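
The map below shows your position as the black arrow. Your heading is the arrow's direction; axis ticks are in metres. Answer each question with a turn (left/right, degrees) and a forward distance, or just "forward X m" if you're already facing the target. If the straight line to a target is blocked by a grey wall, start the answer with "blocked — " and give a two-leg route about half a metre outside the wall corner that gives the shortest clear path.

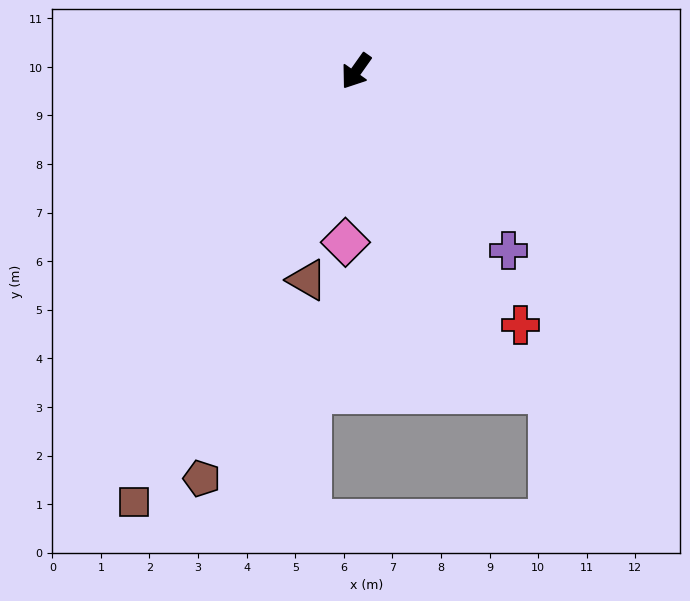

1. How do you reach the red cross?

turn left 68°, forward 6.2 m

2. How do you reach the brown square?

turn left 8°, forward 10.0 m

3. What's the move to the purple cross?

turn left 76°, forward 4.8 m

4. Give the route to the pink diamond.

turn left 32°, forward 3.5 m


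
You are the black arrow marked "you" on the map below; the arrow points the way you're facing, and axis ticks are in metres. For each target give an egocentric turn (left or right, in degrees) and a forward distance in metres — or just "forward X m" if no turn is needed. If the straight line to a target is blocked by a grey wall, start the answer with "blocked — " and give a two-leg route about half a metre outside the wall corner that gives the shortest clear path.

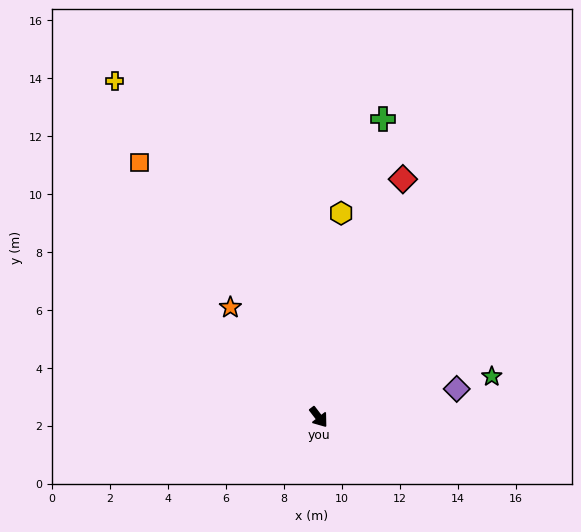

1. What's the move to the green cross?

turn left 130°, forward 10.5 m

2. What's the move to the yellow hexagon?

turn left 136°, forward 7.1 m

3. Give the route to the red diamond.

turn left 123°, forward 8.7 m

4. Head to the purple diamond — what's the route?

turn left 64°, forward 4.9 m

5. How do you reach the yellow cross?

turn left 174°, forward 13.6 m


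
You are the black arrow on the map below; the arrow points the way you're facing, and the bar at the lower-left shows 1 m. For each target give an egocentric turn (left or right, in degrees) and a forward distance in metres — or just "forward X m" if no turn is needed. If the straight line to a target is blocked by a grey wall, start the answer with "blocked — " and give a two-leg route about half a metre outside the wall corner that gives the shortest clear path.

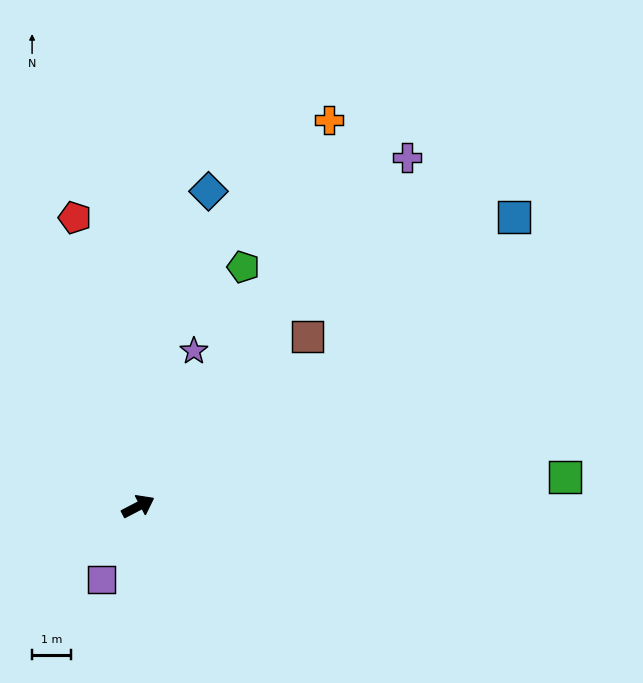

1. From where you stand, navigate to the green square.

turn right 24°, forward 11.0 m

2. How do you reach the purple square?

turn right 144°, forward 2.1 m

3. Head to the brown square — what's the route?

turn left 18°, forward 6.2 m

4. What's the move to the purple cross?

turn left 25°, forward 11.4 m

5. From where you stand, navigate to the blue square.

turn left 10°, forward 12.3 m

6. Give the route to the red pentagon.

turn left 75°, forward 7.6 m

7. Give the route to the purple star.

turn left 43°, forward 4.3 m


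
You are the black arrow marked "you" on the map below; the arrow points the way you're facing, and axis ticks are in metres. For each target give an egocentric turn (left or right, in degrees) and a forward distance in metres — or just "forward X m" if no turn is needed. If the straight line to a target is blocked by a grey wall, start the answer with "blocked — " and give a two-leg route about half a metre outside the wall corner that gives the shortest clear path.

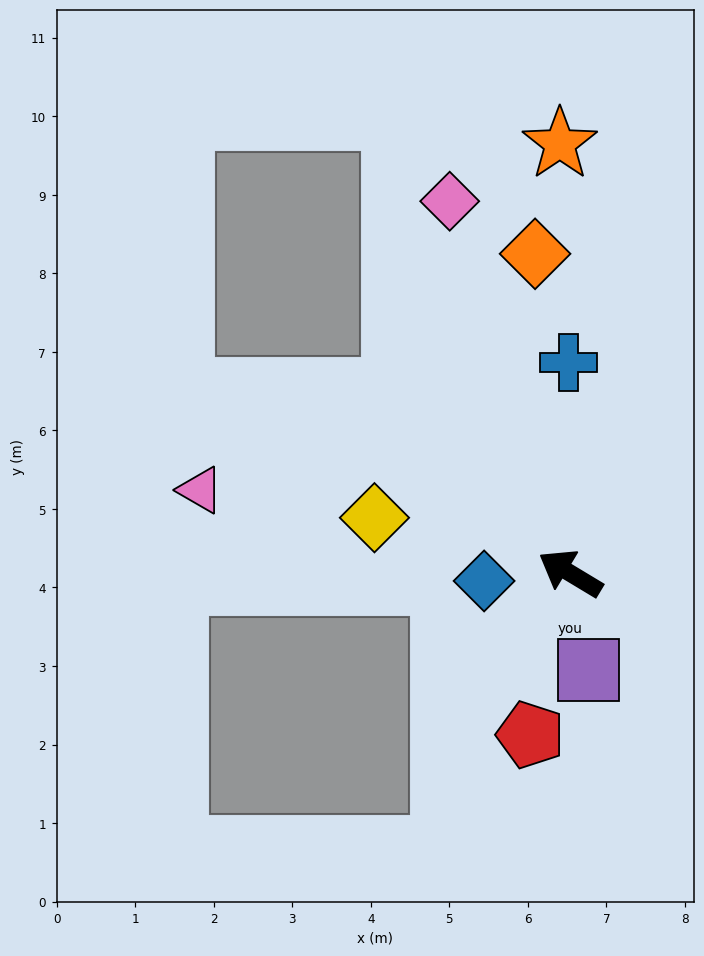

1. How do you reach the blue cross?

turn right 58°, forward 2.7 m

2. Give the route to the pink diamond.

turn right 41°, forward 5.0 m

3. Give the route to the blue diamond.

turn left 36°, forward 1.1 m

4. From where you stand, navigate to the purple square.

turn left 132°, forward 1.3 m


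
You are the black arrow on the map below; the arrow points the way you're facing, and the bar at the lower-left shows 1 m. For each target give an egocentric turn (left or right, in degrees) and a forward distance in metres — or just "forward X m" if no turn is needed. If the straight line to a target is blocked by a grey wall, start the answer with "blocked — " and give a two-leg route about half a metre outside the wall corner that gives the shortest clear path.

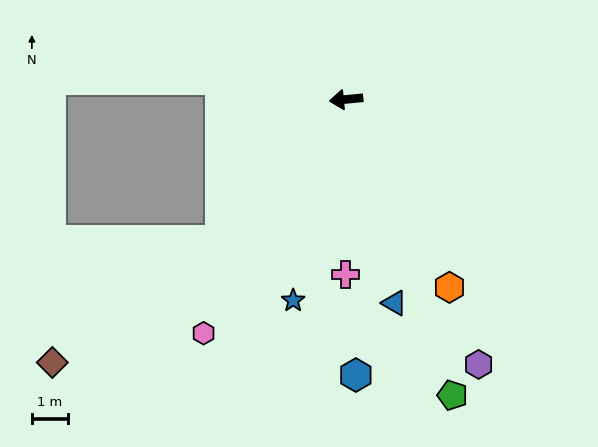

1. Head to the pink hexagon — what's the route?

turn left 53°, forward 7.6 m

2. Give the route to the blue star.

turn left 70°, forward 5.8 m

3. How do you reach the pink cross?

turn left 84°, forward 4.9 m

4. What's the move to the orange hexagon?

turn left 113°, forward 6.0 m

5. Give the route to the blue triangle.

turn left 98°, forward 5.8 m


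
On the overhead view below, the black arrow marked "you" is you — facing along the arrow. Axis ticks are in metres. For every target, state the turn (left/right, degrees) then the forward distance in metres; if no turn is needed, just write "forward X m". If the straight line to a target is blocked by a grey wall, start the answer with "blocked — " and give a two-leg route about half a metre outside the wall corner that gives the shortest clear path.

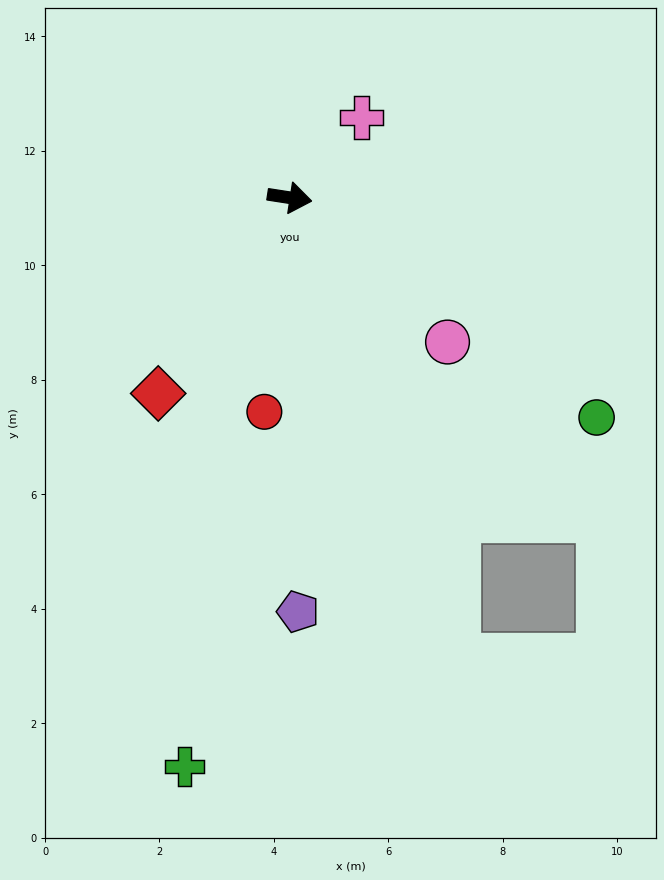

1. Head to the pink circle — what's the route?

turn right 34°, forward 3.7 m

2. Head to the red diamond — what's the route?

turn right 115°, forward 4.1 m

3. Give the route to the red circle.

turn right 88°, forward 3.8 m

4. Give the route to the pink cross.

turn left 57°, forward 1.9 m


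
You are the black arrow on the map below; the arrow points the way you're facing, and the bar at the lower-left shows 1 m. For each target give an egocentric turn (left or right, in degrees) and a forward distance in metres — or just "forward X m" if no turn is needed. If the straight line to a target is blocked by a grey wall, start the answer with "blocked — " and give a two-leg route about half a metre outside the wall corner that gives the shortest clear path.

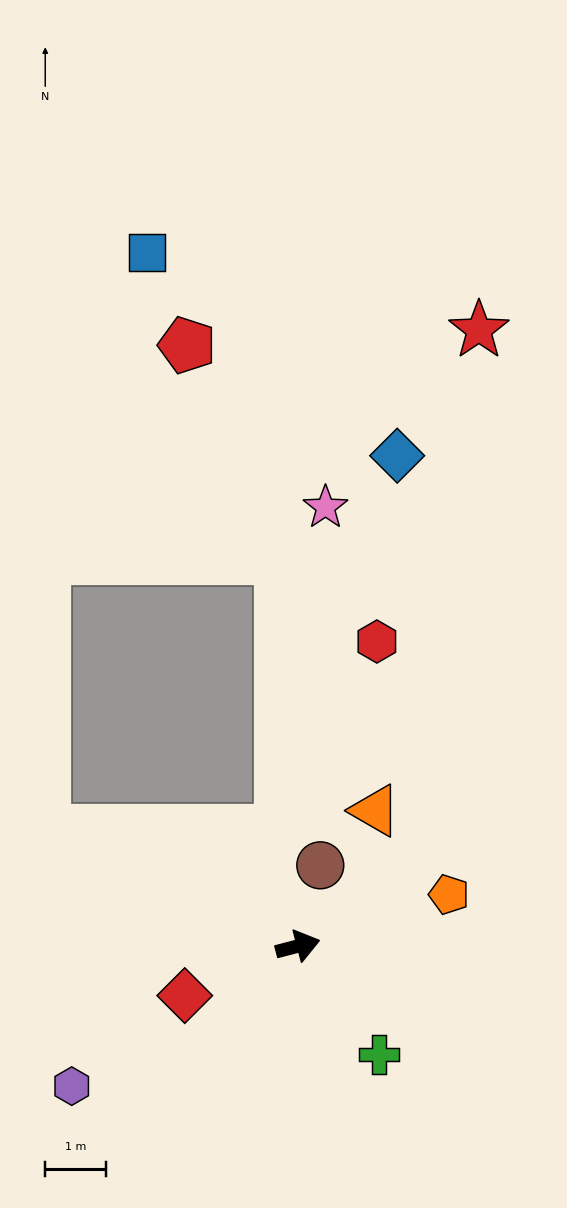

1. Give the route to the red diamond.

turn right 171°, forward 2.0 m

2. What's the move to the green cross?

turn right 68°, forward 2.2 m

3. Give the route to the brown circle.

turn left 60°, forward 1.4 m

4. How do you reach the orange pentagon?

turn left 4°, forward 2.6 m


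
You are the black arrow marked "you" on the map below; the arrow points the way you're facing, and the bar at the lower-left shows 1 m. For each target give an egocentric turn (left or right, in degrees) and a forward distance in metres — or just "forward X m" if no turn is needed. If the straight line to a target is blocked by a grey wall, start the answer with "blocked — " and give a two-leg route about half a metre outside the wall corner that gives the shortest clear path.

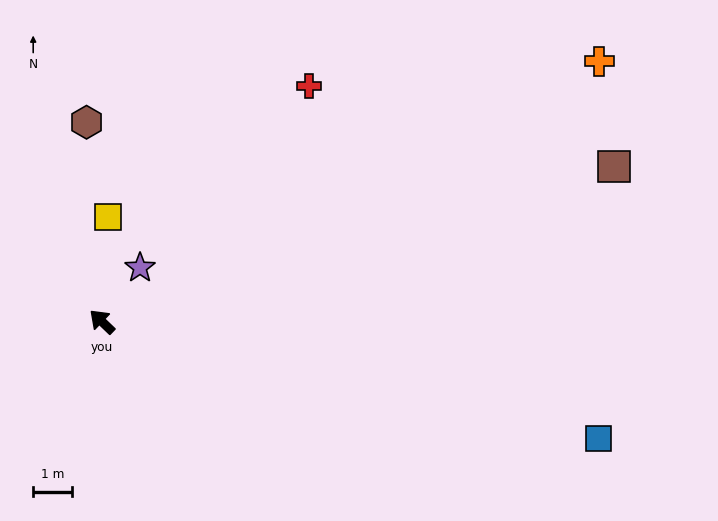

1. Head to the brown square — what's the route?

turn right 119°, forward 13.7 m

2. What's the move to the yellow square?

turn right 50°, forward 2.7 m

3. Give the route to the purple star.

turn right 82°, forward 1.7 m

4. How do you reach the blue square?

turn right 149°, forward 13.0 m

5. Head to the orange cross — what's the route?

turn right 109°, forward 14.3 m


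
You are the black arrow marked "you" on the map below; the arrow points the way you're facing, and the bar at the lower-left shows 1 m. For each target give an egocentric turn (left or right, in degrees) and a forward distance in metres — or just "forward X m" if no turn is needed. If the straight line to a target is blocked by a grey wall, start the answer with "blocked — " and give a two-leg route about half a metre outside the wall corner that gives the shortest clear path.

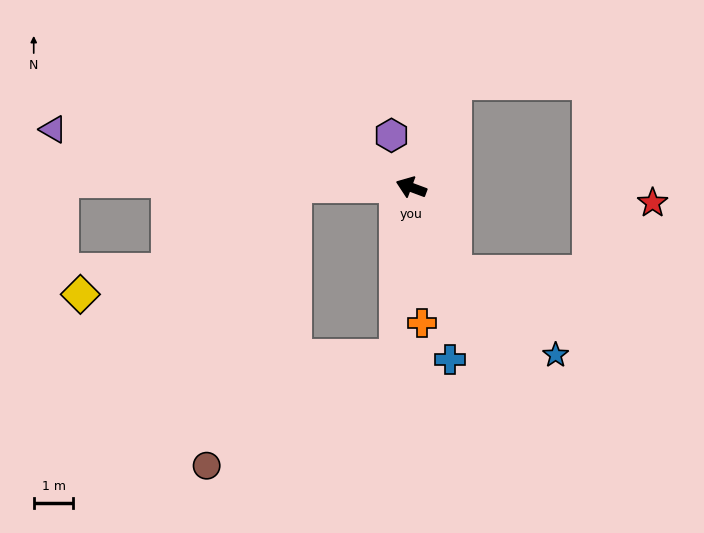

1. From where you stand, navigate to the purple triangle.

turn left 11°, forward 9.2 m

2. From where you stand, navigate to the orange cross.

turn left 115°, forward 3.4 m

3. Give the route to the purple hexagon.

turn right 49°, forward 1.4 m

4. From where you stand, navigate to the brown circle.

blocked — turn left 105°, forward 4.3 m, then turn right 54°, forward 5.5 m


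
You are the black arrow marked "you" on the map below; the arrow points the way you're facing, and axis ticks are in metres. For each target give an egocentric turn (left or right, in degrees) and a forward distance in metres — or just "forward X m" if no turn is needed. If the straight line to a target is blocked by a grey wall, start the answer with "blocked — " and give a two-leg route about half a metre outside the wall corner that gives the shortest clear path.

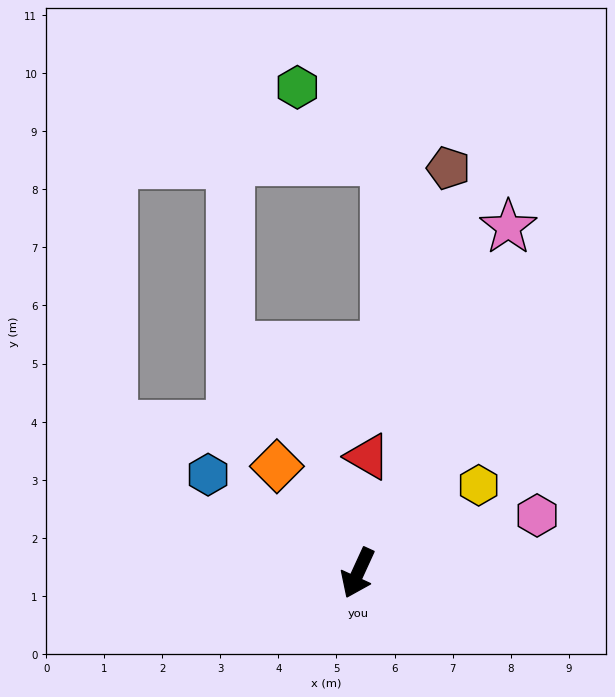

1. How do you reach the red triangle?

turn right 160°, forward 2.0 m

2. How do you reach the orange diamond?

turn right 118°, forward 2.3 m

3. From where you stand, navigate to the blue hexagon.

turn right 99°, forward 3.1 m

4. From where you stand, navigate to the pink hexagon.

turn left 132°, forward 3.2 m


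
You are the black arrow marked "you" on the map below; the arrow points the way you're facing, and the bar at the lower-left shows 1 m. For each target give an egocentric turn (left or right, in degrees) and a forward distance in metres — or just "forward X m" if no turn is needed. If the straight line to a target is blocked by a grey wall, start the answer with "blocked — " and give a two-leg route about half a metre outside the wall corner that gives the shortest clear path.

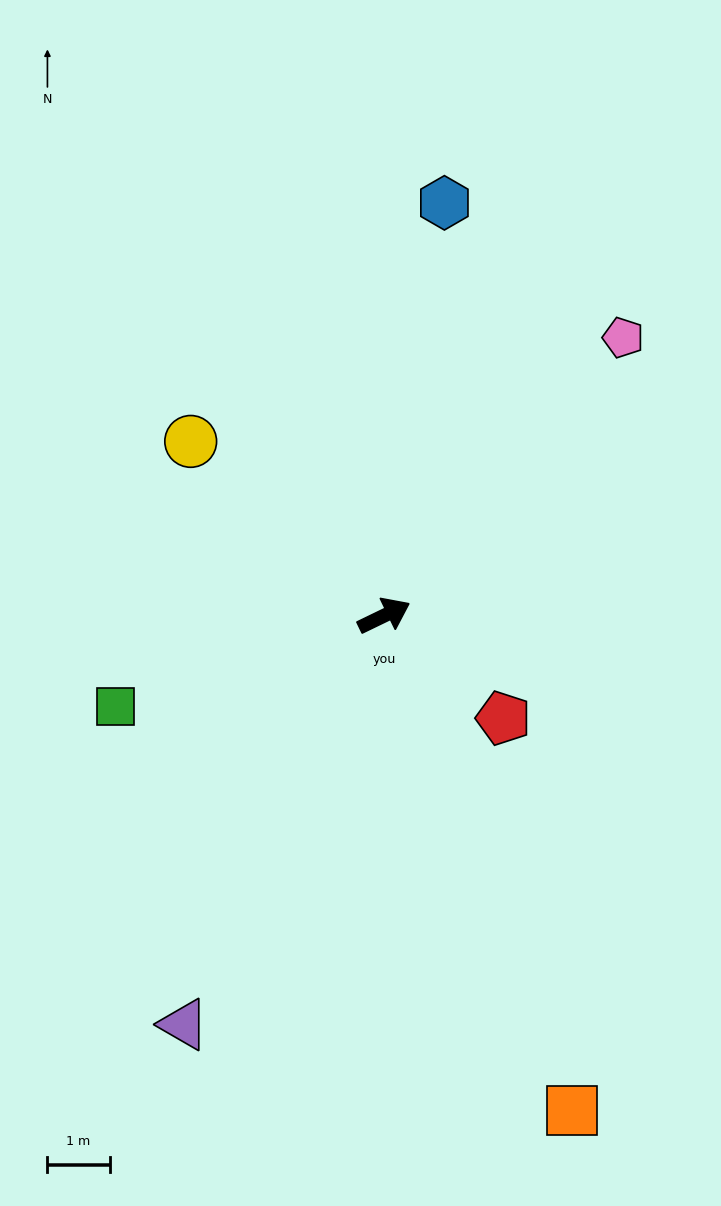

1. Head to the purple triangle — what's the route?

turn right 142°, forward 7.3 m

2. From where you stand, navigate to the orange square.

turn right 95°, forward 8.5 m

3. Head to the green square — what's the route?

turn left 173°, forward 4.6 m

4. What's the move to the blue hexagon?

turn left 56°, forward 6.7 m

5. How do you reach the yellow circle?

turn left 112°, forward 4.2 m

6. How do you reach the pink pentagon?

turn left 23°, forward 5.9 m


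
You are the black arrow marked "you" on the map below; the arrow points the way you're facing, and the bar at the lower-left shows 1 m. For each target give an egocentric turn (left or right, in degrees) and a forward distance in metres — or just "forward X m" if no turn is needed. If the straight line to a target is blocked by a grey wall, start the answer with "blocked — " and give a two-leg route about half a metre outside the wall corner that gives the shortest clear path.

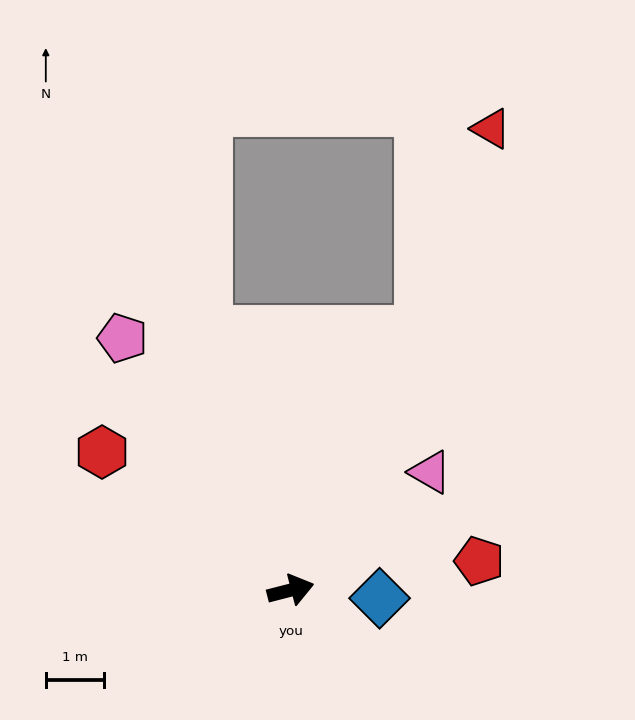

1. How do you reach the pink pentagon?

turn left 109°, forward 5.2 m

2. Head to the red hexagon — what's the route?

turn left 129°, forward 4.0 m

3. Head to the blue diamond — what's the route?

turn right 20°, forward 1.5 m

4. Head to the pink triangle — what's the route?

turn left 26°, forward 3.1 m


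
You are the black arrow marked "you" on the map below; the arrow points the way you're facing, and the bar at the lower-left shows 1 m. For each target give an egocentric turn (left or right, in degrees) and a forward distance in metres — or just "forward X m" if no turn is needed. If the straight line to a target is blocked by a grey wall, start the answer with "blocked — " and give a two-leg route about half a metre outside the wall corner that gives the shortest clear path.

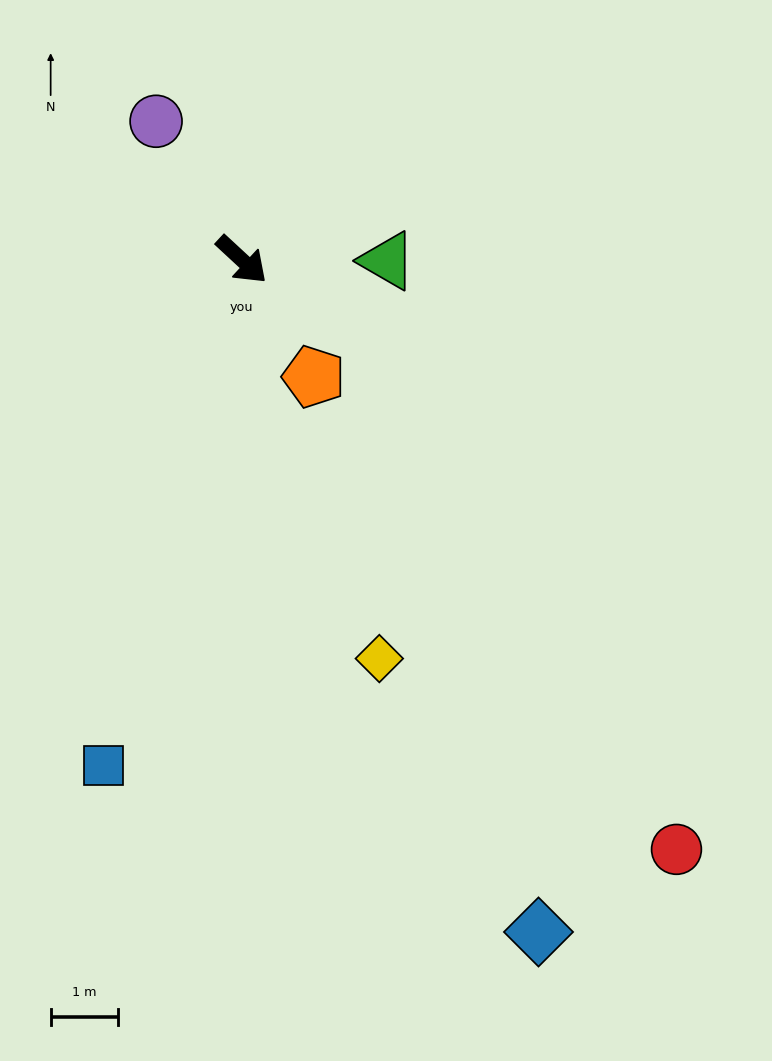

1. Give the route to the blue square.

turn right 63°, forward 7.8 m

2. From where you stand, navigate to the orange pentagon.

turn right 16°, forward 2.0 m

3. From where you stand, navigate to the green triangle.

turn left 42°, forward 2.2 m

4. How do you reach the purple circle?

turn left 165°, forward 2.4 m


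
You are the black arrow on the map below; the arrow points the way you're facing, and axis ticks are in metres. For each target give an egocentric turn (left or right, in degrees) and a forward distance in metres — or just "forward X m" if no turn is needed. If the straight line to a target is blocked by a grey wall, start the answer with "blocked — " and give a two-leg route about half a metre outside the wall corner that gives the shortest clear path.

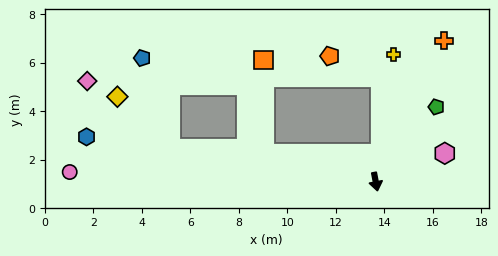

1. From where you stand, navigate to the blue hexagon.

turn right 110°, forward 12.1 m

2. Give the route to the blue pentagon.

blocked — turn right 110°, forward 8.6 m, then turn right 64°, forward 3.9 m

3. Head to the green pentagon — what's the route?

turn left 130°, forward 4.0 m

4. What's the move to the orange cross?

turn left 143°, forward 6.5 m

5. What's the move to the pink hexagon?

turn left 102°, forward 3.1 m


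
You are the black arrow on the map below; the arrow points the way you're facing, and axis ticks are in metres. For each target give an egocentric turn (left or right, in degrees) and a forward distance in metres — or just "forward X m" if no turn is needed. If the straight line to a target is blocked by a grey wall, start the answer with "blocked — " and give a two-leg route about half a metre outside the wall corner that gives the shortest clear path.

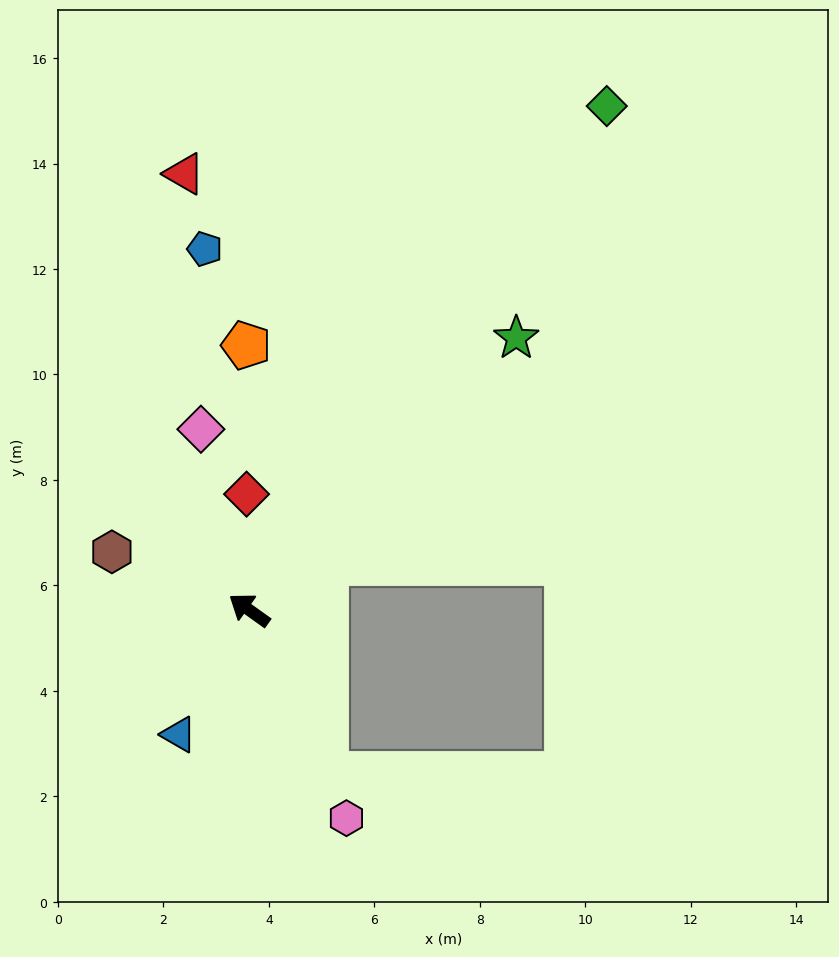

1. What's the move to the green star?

turn right 99°, forward 7.2 m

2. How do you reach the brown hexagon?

turn left 13°, forward 2.8 m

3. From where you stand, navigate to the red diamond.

turn right 53°, forward 2.2 m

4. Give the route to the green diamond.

turn right 90°, forward 11.7 m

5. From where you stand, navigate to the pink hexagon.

turn left 151°, forward 4.4 m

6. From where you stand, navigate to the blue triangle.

turn left 96°, forward 2.7 m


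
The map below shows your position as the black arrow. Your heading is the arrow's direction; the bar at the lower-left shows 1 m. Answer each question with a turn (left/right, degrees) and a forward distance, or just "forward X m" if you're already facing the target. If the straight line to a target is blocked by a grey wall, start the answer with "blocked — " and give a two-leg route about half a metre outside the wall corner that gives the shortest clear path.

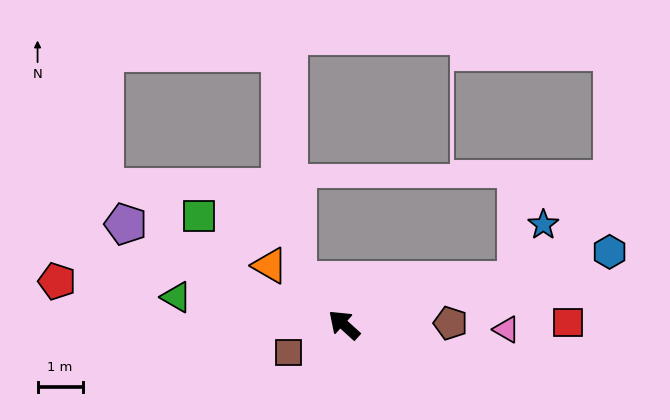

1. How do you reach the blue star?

blocked — turn right 123°, forward 4.0 m, then turn left 49°, forward 1.4 m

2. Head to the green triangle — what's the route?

turn left 33°, forward 3.8 m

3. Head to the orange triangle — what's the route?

turn left 4°, forward 2.1 m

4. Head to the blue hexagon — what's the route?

turn right 122°, forward 6.1 m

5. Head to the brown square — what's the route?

turn left 68°, forward 1.4 m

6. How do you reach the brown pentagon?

turn right 137°, forward 2.4 m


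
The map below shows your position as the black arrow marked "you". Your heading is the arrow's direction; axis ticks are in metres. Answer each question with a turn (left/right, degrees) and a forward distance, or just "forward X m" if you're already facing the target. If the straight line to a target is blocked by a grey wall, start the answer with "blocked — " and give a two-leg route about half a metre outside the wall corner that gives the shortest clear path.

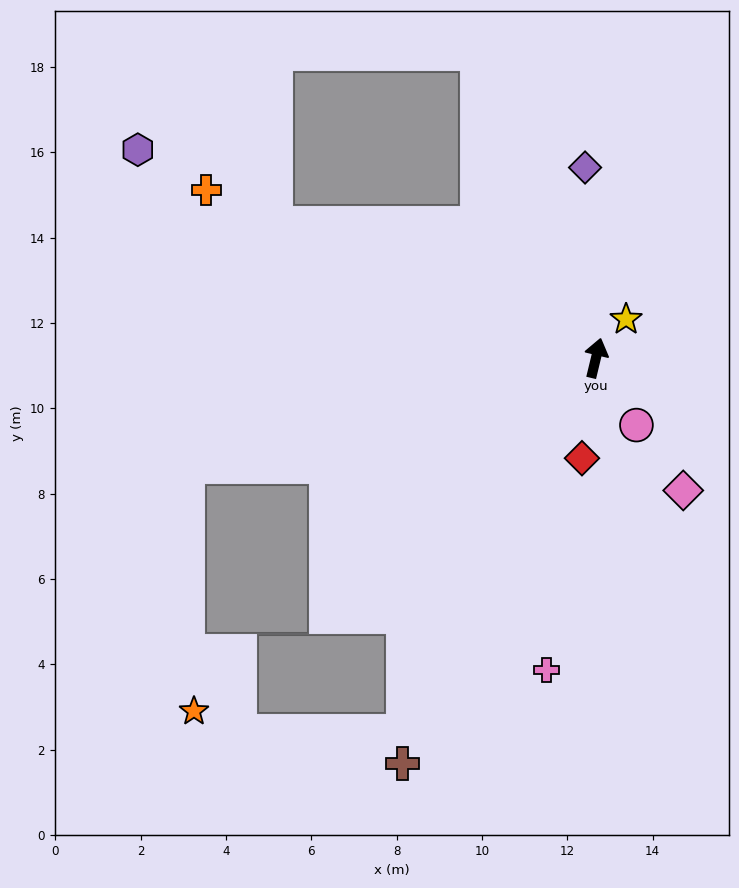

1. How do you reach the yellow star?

turn right 24°, forward 1.2 m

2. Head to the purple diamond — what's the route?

turn left 17°, forward 4.5 m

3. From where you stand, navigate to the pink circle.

turn right 135°, forward 1.8 m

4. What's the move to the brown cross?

turn left 168°, forward 10.5 m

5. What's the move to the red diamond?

turn right 174°, forward 2.4 m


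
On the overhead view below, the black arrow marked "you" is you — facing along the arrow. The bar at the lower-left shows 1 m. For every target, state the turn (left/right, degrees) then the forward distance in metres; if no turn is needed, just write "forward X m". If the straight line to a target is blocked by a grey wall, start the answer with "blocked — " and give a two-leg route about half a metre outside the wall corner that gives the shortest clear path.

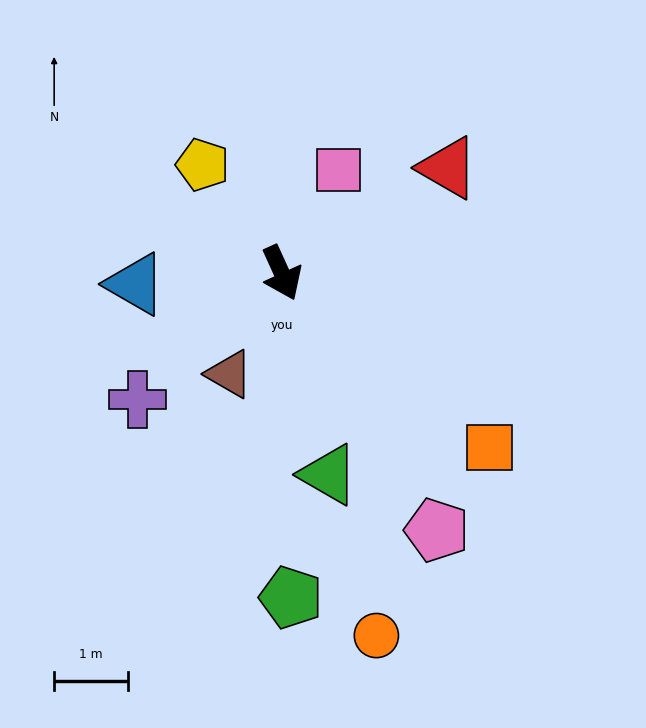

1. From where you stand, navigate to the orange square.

turn left 26°, forward 3.7 m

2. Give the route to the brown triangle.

turn right 52°, forward 1.5 m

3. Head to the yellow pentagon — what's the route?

turn right 168°, forward 1.8 m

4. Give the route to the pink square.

turn left 127°, forward 1.6 m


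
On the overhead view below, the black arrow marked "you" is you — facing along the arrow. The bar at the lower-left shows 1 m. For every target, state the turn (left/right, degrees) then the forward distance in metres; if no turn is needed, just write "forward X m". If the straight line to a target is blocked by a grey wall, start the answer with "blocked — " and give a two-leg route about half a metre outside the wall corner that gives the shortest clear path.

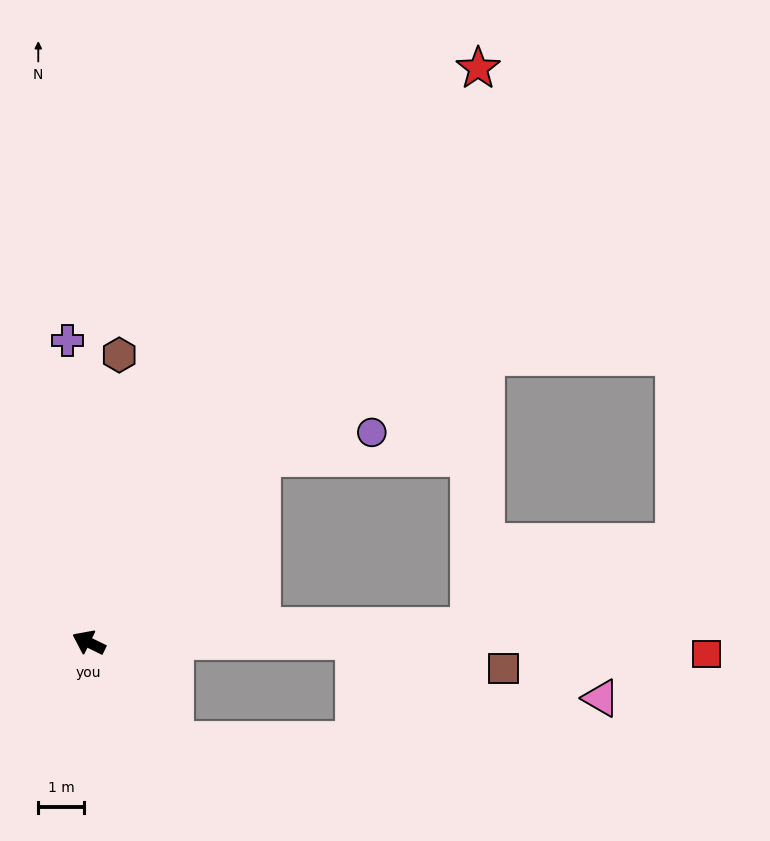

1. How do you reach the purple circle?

blocked — turn right 107°, forward 5.6 m, then turn right 34°, forward 2.5 m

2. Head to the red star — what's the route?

turn right 98°, forward 15.3 m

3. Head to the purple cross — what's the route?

turn right 60°, forward 6.7 m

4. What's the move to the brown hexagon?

turn right 70°, forward 6.4 m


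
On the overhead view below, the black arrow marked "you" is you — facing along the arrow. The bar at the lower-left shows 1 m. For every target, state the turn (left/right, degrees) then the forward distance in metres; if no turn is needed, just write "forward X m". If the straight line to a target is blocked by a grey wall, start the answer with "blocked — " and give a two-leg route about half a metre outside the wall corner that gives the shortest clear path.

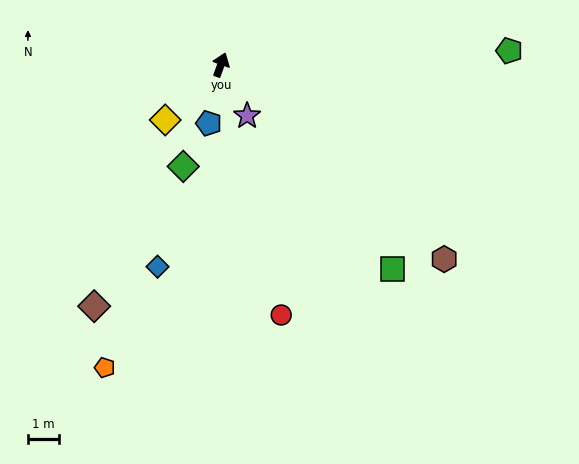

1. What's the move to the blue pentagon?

turn right 172°, forward 1.9 m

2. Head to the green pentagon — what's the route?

turn right 67°, forward 9.3 m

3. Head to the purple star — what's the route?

turn right 133°, forward 1.8 m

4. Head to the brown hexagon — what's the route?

turn right 111°, forward 9.5 m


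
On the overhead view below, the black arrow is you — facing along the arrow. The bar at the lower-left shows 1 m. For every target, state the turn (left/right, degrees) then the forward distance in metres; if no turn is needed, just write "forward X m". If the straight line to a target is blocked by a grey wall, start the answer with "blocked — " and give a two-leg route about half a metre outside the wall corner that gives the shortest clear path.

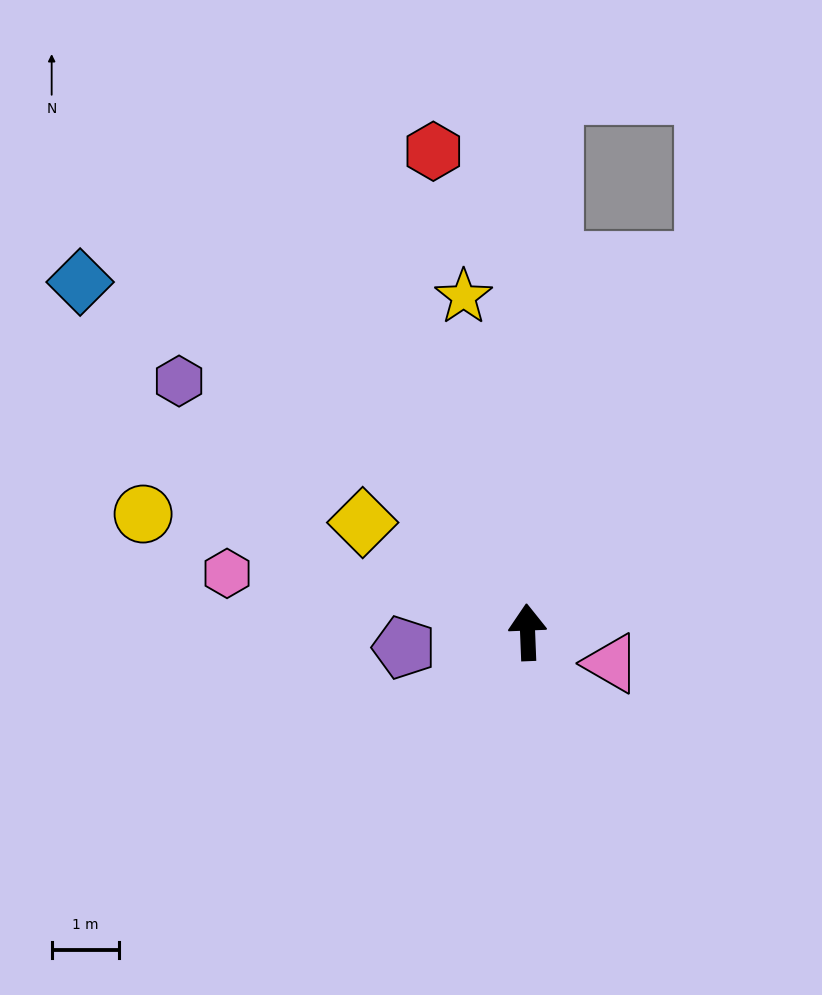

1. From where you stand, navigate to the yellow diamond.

turn left 54°, forward 2.9 m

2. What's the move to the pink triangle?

turn right 113°, forward 1.3 m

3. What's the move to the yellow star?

turn left 9°, forward 5.0 m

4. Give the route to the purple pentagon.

turn left 95°, forward 1.8 m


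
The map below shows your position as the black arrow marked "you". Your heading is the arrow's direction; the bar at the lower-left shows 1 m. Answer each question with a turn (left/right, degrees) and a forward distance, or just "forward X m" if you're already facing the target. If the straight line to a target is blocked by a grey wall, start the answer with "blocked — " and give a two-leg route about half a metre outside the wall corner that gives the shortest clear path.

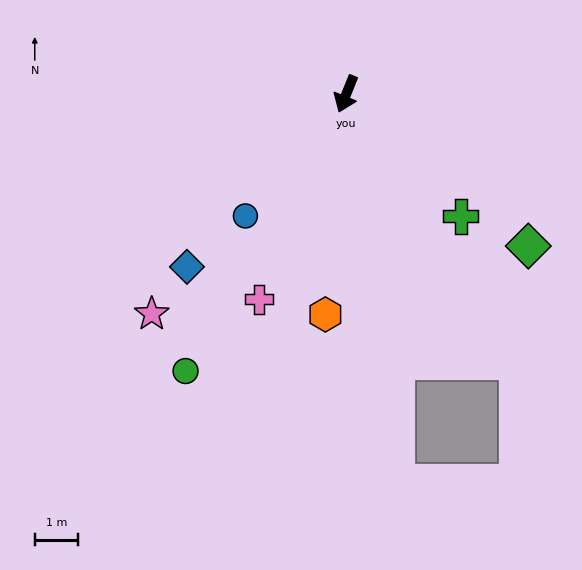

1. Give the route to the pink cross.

forward 5.2 m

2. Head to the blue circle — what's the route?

turn right 18°, forward 3.7 m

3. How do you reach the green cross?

turn left 65°, forward 3.9 m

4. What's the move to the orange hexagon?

turn left 17°, forward 5.1 m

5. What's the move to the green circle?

turn right 8°, forward 7.4 m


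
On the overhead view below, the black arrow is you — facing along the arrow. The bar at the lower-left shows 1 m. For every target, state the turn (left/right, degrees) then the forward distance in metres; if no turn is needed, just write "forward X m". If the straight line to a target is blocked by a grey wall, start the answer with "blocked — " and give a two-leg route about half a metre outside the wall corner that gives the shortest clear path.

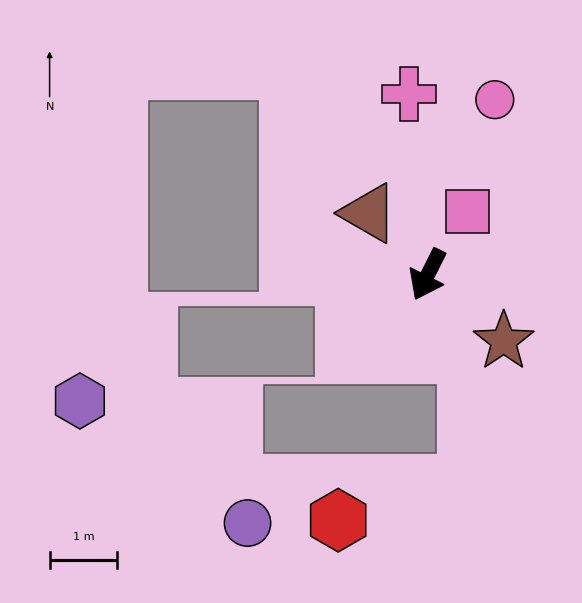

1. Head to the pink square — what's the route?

turn left 175°, forward 1.1 m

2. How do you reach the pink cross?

turn right 148°, forward 2.7 m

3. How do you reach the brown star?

turn left 75°, forward 1.5 m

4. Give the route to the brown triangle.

turn right 110°, forward 1.3 m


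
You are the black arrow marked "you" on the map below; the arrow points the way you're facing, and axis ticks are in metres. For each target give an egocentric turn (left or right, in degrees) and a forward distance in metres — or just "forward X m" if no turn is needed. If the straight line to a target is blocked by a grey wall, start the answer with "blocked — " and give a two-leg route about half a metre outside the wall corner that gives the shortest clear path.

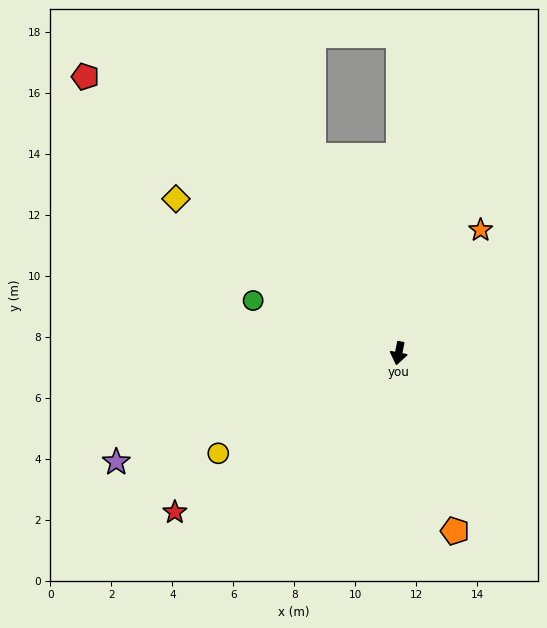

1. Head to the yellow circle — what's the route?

turn right 50°, forward 6.8 m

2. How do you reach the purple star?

turn right 58°, forward 9.9 m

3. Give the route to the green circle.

turn right 99°, forward 5.1 m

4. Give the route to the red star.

turn right 44°, forward 9.0 m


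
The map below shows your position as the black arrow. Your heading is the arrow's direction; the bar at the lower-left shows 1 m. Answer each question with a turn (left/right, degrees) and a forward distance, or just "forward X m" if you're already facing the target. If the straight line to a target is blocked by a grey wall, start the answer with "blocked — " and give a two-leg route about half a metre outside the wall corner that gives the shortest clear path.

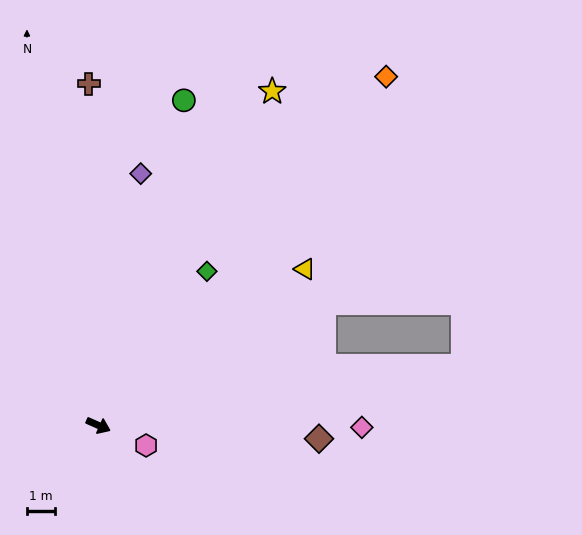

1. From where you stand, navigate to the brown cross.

turn left 116°, forward 12.0 m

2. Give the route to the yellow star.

turn left 86°, forward 13.2 m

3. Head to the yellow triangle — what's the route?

turn left 61°, forward 9.1 m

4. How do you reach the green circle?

turn left 99°, forward 11.8 m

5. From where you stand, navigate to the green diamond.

turn left 79°, forward 6.6 m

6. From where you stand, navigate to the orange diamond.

turn left 74°, forward 15.8 m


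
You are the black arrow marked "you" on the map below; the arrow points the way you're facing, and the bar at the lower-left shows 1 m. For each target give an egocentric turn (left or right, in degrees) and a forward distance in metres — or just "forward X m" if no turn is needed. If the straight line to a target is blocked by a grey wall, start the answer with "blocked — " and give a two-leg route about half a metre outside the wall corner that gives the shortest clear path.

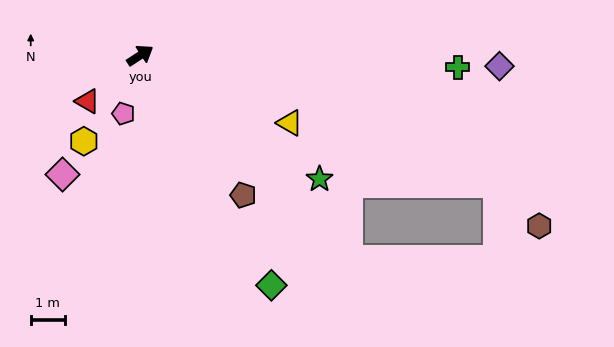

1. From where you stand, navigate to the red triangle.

turn right 172°, forward 2.1 m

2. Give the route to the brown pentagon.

turn right 87°, forward 5.1 m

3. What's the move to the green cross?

turn right 35°, forward 9.3 m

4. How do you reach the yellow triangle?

turn right 57°, forward 4.8 m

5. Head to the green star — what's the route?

turn right 68°, forward 6.4 m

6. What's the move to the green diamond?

turn right 93°, forward 7.8 m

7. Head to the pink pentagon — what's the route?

turn right 139°, forward 1.8 m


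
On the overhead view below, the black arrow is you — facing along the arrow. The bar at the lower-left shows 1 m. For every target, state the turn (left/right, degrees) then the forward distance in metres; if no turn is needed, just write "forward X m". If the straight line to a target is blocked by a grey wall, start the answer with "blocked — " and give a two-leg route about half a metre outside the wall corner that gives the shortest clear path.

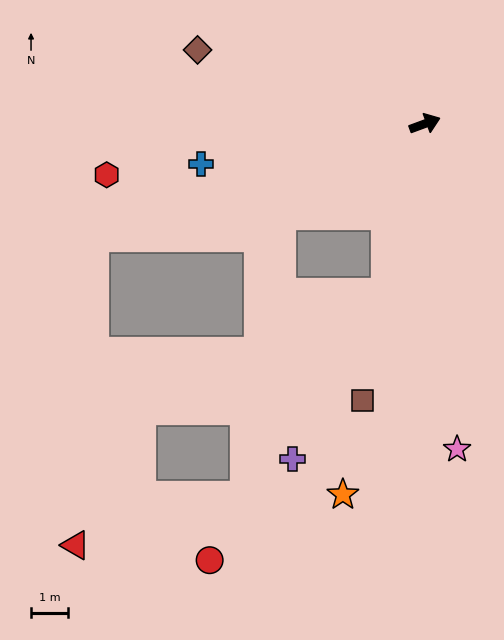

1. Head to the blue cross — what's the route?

turn left 170°, forward 6.2 m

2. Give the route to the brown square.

turn right 123°, forward 7.7 m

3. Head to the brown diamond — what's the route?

turn left 142°, forward 6.5 m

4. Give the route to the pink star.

turn right 105°, forward 8.9 m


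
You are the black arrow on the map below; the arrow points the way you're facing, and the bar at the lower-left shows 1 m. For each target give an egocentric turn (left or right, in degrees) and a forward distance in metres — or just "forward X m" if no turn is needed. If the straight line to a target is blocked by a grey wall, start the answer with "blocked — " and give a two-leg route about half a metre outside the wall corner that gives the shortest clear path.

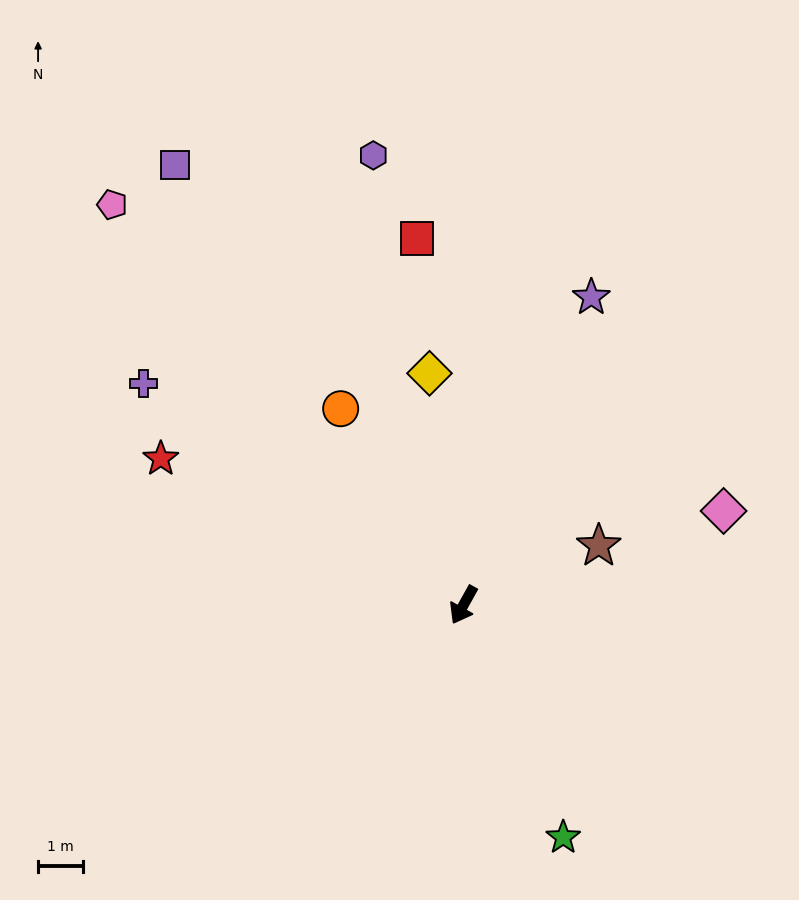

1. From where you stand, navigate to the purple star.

turn right 173°, forward 7.4 m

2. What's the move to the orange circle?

turn right 119°, forward 5.1 m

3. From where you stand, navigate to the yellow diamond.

turn right 143°, forward 5.2 m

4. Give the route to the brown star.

turn left 143°, forward 3.3 m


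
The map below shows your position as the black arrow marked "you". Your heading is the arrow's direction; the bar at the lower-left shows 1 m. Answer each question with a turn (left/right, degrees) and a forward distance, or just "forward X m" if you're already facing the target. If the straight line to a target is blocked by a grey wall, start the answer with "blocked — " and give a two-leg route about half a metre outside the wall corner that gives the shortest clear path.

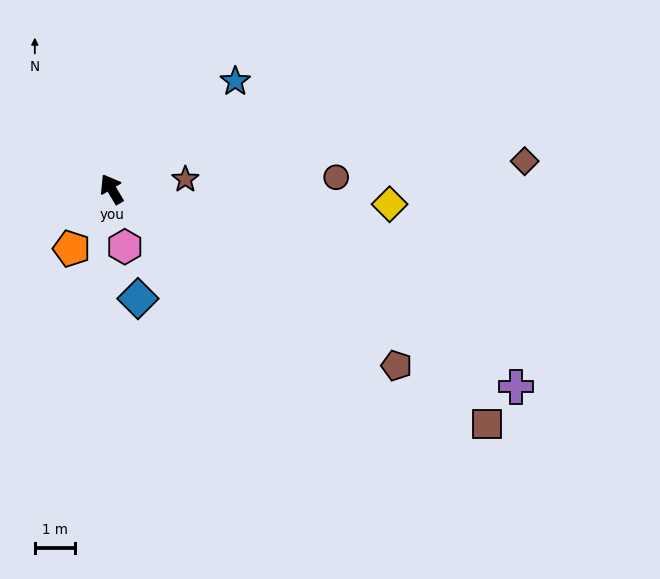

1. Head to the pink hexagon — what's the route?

turn left 162°, forward 1.5 m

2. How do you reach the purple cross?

turn right 147°, forward 11.3 m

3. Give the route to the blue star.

turn right 80°, forward 4.1 m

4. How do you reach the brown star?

turn right 113°, forward 1.9 m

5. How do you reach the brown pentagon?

turn right 152°, forward 8.4 m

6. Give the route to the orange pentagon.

turn left 115°, forward 1.8 m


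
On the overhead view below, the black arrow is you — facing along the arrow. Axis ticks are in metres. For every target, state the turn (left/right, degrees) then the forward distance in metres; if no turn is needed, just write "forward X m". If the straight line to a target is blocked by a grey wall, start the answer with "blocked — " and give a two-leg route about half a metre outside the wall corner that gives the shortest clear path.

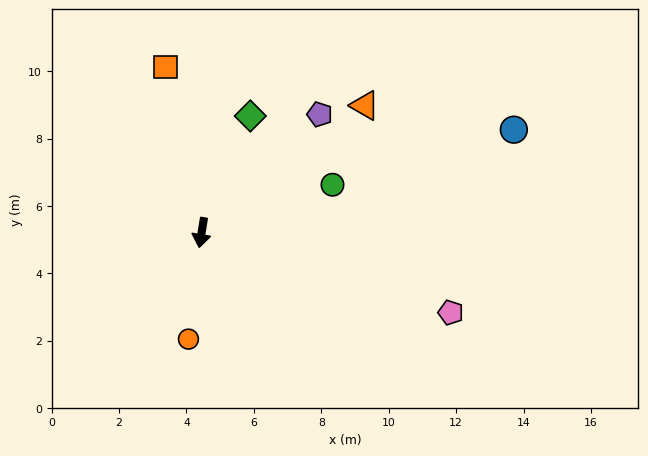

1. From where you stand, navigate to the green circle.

turn left 119°, forward 4.1 m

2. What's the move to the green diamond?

turn left 167°, forward 3.7 m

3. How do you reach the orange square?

turn right 159°, forward 5.0 m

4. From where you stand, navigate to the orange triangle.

turn left 137°, forward 6.1 m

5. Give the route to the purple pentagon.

turn left 144°, forward 5.0 m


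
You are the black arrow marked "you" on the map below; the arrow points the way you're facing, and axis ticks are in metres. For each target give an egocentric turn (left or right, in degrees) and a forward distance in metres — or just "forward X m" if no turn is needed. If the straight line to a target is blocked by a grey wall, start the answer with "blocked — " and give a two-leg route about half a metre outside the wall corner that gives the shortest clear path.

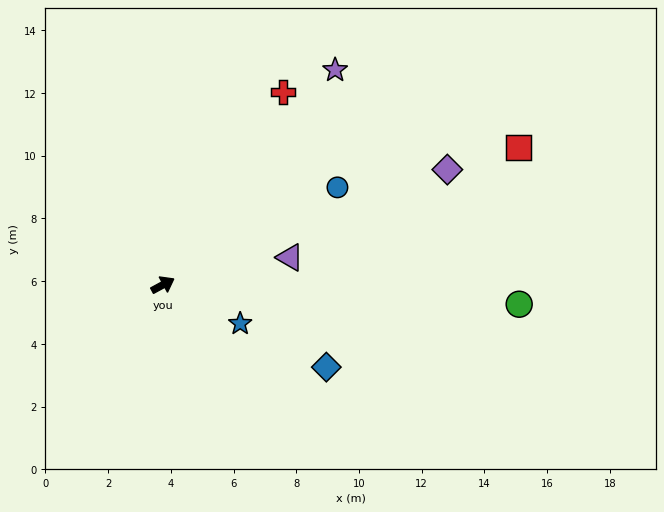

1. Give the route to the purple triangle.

turn right 16°, forward 4.1 m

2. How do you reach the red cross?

turn left 30°, forward 7.2 m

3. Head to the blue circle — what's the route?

forward 6.4 m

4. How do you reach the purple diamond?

turn right 6°, forward 9.8 m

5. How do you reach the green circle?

turn right 32°, forward 11.4 m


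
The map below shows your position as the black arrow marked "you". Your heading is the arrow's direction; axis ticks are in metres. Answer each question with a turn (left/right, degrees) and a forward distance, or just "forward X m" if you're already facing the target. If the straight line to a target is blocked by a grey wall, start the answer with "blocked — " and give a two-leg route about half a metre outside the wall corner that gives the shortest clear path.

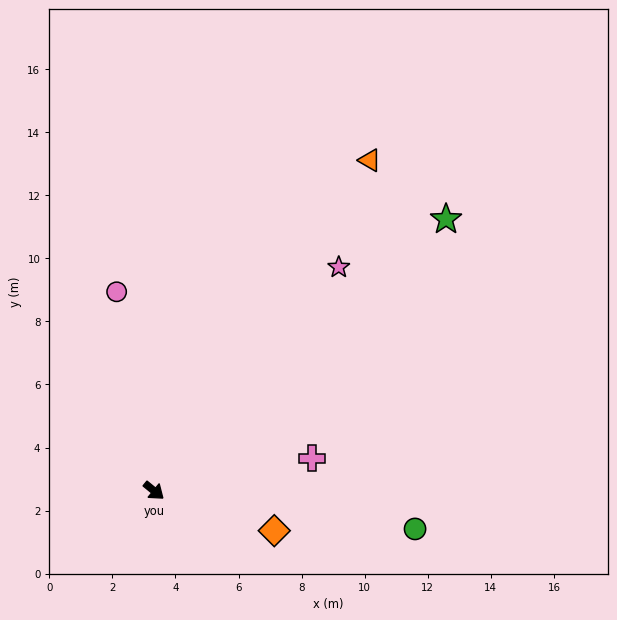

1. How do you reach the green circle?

turn left 31°, forward 8.4 m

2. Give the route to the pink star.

turn left 90°, forward 9.2 m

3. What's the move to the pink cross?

turn left 51°, forward 5.1 m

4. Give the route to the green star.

turn left 82°, forward 12.6 m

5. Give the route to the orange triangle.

turn left 96°, forward 12.5 m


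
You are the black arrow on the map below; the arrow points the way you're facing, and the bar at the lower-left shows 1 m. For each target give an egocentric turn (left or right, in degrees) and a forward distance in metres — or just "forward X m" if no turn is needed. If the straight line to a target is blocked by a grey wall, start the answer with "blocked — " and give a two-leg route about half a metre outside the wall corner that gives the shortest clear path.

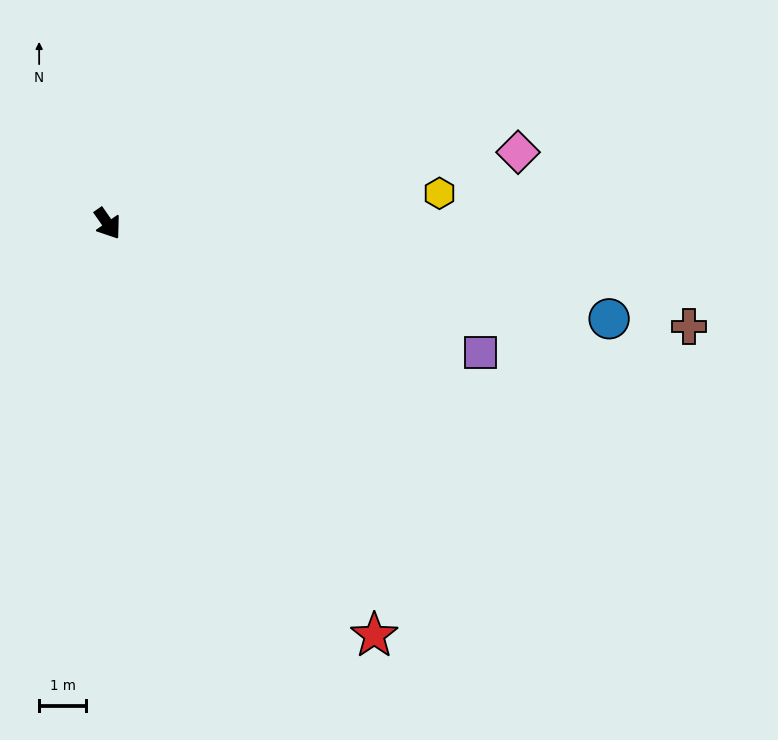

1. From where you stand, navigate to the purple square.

turn left 36°, forward 8.4 m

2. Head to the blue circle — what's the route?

turn left 44°, forward 10.8 m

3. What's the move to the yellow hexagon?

turn left 60°, forward 7.1 m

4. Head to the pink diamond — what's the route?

turn left 65°, forward 8.8 m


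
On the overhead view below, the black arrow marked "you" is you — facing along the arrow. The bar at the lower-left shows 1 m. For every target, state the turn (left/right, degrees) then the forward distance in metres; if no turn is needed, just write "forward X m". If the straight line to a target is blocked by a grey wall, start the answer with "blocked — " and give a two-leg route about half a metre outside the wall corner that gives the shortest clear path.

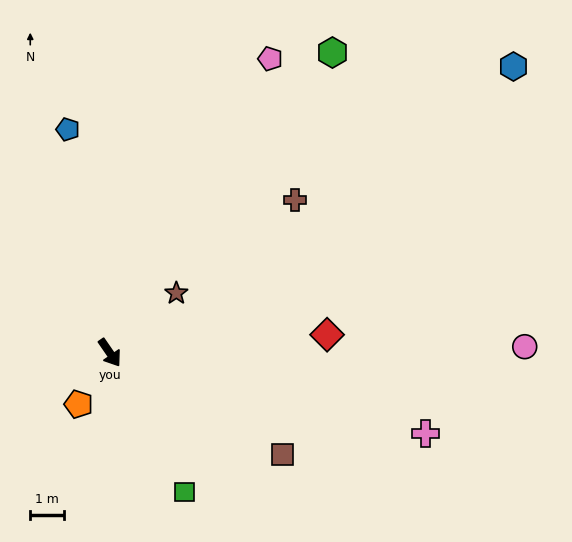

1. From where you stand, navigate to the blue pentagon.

turn left 156°, forward 6.7 m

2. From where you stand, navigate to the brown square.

turn left 25°, forward 5.9 m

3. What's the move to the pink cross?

turn left 41°, forward 9.6 m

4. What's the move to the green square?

turn right 6°, forward 4.7 m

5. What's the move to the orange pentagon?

turn right 66°, forward 1.8 m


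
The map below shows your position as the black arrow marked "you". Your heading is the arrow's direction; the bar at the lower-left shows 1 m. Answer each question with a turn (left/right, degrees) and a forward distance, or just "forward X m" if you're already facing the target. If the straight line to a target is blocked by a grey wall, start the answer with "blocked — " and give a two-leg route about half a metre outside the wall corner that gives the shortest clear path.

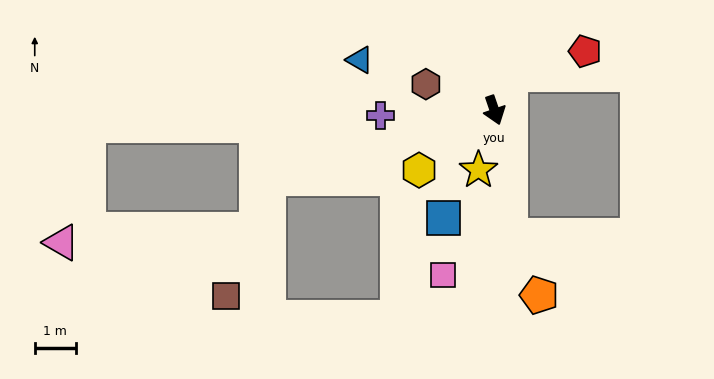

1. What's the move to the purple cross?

turn right 106°, forward 2.8 m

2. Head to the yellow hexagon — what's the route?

turn right 70°, forward 2.3 m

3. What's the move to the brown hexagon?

turn right 130°, forward 1.8 m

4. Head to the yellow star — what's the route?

turn right 34°, forward 1.5 m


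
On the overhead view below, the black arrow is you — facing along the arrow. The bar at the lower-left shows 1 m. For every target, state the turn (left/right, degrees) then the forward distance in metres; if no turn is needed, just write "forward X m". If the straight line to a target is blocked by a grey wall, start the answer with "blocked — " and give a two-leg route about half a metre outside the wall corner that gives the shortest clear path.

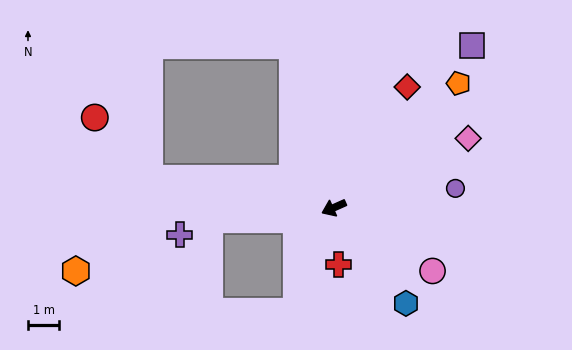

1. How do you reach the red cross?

turn left 71°, forward 1.8 m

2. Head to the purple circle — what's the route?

turn left 165°, forward 3.9 m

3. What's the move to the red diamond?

turn right 145°, forward 4.5 m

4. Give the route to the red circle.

blocked — turn right 33°, forward 5.9 m, then turn right 39°, forward 2.6 m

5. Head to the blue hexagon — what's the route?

turn left 103°, forward 3.8 m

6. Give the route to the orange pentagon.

turn right 159°, forward 5.6 m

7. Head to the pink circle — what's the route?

turn left 123°, forward 3.8 m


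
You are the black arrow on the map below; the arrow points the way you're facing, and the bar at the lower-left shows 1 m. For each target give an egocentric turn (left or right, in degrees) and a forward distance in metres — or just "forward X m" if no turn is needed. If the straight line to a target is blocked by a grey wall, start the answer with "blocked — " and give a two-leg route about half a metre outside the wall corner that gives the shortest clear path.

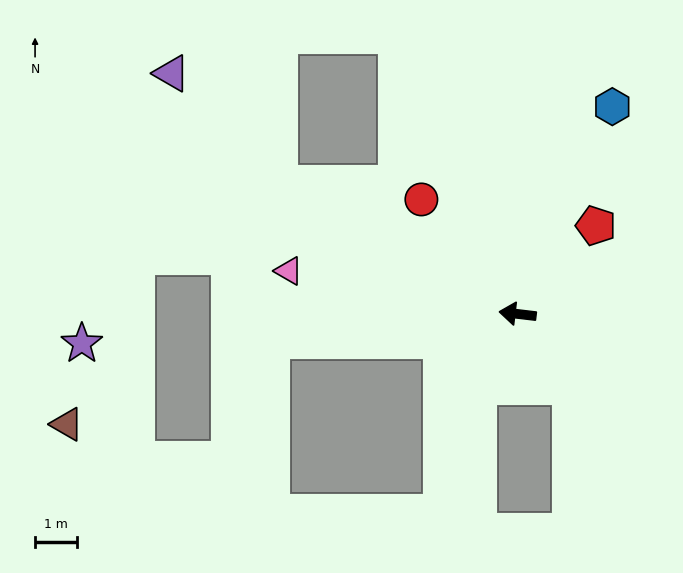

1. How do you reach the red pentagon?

turn right 125°, forward 2.8 m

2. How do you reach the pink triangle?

turn right 4°, forward 5.6 m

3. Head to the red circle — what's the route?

turn right 43°, forward 3.6 m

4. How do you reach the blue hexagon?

turn right 108°, forward 5.4 m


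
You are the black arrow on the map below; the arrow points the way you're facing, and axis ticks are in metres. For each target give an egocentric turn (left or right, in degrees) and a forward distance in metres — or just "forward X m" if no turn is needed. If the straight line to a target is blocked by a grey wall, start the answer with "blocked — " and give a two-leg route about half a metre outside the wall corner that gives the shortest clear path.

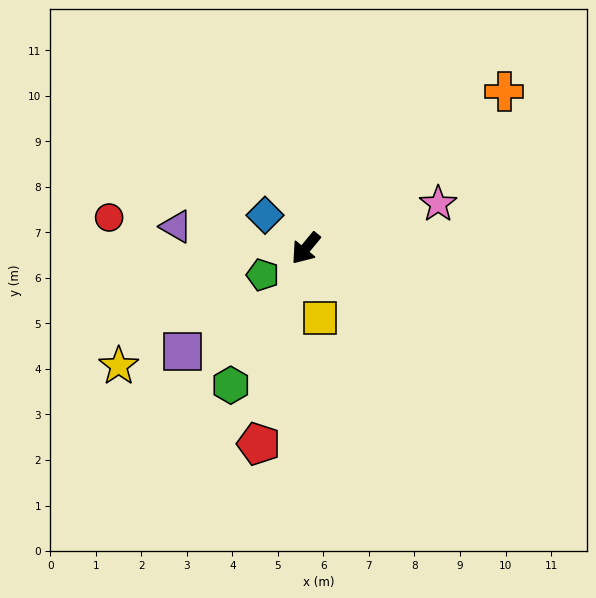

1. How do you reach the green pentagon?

turn right 19°, forward 1.1 m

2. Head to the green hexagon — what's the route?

turn left 11°, forward 3.4 m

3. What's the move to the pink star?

turn left 148°, forward 3.1 m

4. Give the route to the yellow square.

turn left 51°, forward 1.6 m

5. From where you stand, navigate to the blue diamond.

turn right 90°, forward 1.2 m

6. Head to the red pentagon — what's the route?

turn left 26°, forward 4.4 m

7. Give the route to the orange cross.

turn left 168°, forward 5.6 m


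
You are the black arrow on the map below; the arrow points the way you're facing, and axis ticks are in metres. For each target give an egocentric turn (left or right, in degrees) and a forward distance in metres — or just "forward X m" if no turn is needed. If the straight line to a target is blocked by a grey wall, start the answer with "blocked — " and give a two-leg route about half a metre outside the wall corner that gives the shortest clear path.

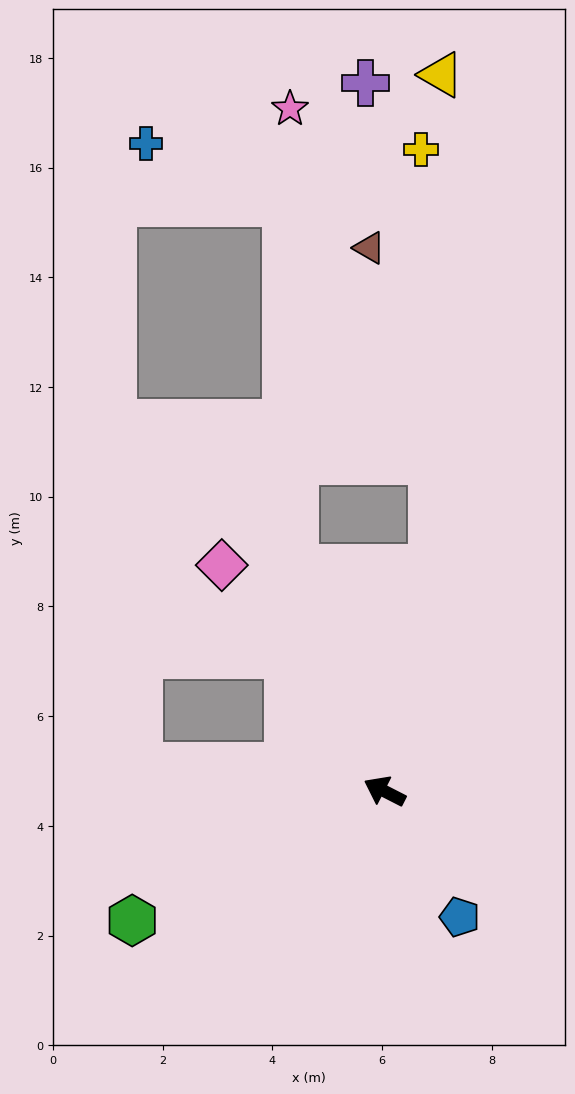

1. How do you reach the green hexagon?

turn left 54°, forward 5.2 m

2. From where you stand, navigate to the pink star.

blocked — turn right 41°, forward 4.4 m, then turn right 21°, forward 8.4 m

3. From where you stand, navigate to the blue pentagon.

turn left 148°, forward 2.7 m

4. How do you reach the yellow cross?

blocked — turn right 75°, forward 4.2 m, then turn left 14°, forward 7.6 m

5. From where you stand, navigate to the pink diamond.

turn right 27°, forward 5.1 m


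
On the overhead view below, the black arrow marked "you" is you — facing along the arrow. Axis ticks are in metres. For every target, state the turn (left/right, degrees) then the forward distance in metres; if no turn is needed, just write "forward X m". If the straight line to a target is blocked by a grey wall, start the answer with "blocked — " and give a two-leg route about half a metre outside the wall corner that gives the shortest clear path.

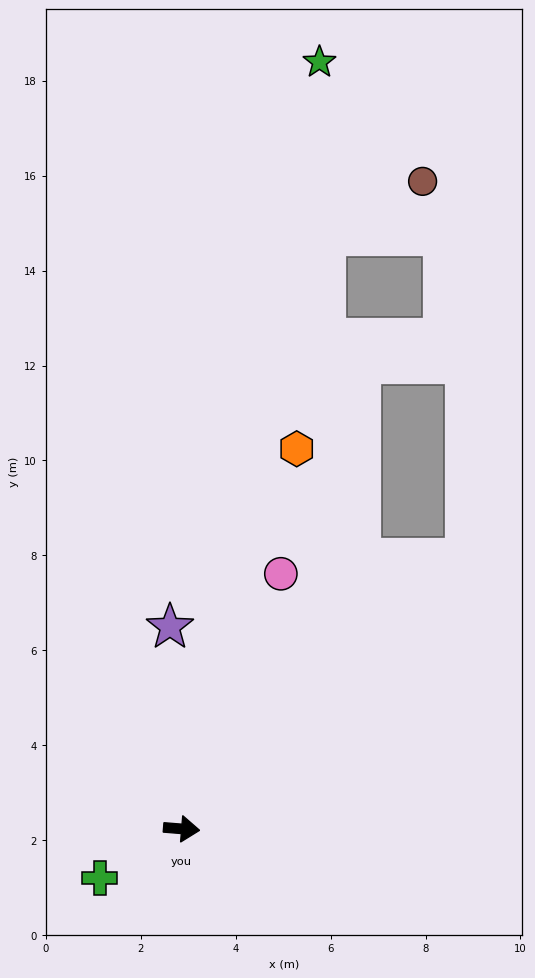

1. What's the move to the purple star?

turn left 98°, forward 4.3 m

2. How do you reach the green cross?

turn right 144°, forward 2.0 m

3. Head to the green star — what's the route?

turn left 84°, forward 16.4 m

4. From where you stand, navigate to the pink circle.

turn left 73°, forward 5.8 m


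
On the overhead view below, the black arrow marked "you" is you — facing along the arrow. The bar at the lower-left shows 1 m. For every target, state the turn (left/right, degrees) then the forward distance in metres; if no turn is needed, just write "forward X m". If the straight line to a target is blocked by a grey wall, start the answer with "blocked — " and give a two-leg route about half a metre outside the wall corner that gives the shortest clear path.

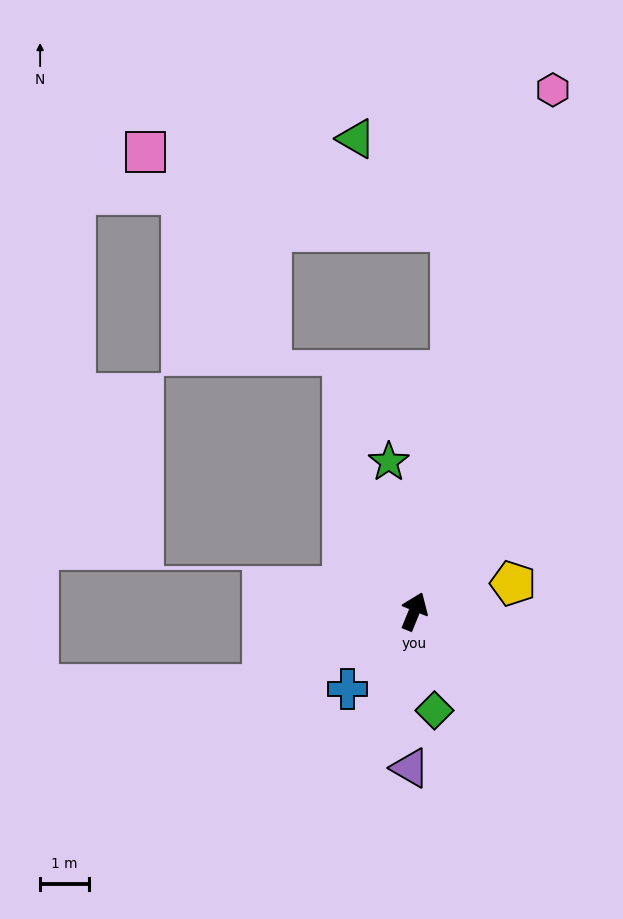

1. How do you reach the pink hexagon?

turn left 7°, forward 11.1 m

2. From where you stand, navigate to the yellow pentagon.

turn right 52°, forward 2.1 m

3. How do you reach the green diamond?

turn right 146°, forward 2.1 m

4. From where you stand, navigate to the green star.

turn left 32°, forward 3.1 m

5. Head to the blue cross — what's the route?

turn left 161°, forward 2.1 m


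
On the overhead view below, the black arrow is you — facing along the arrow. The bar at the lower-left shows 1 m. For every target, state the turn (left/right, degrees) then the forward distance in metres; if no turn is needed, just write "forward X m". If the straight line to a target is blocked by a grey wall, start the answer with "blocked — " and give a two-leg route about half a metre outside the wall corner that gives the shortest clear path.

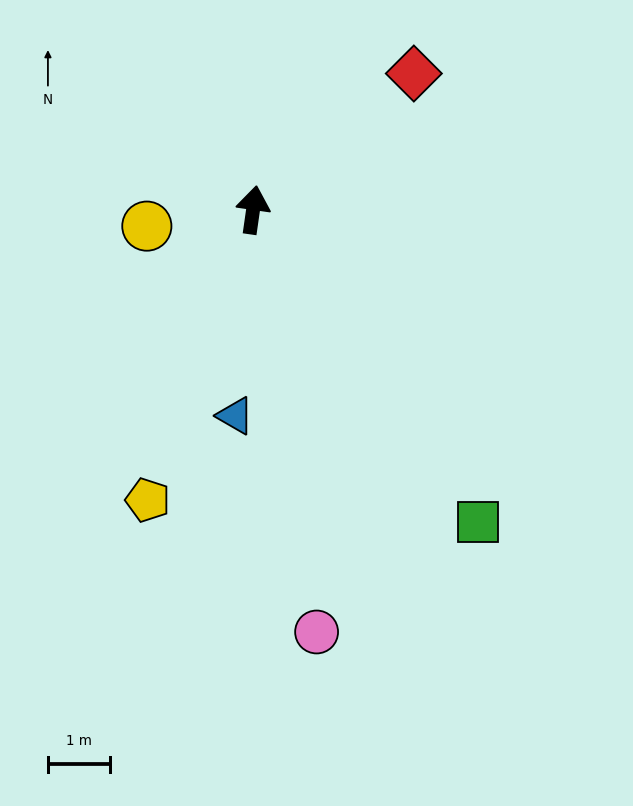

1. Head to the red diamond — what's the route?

turn right 42°, forward 3.4 m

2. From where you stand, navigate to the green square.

turn right 136°, forward 6.2 m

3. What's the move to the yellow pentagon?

turn left 168°, forward 5.0 m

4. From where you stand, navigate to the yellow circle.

turn left 107°, forward 1.7 m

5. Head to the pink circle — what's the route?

turn right 163°, forward 6.9 m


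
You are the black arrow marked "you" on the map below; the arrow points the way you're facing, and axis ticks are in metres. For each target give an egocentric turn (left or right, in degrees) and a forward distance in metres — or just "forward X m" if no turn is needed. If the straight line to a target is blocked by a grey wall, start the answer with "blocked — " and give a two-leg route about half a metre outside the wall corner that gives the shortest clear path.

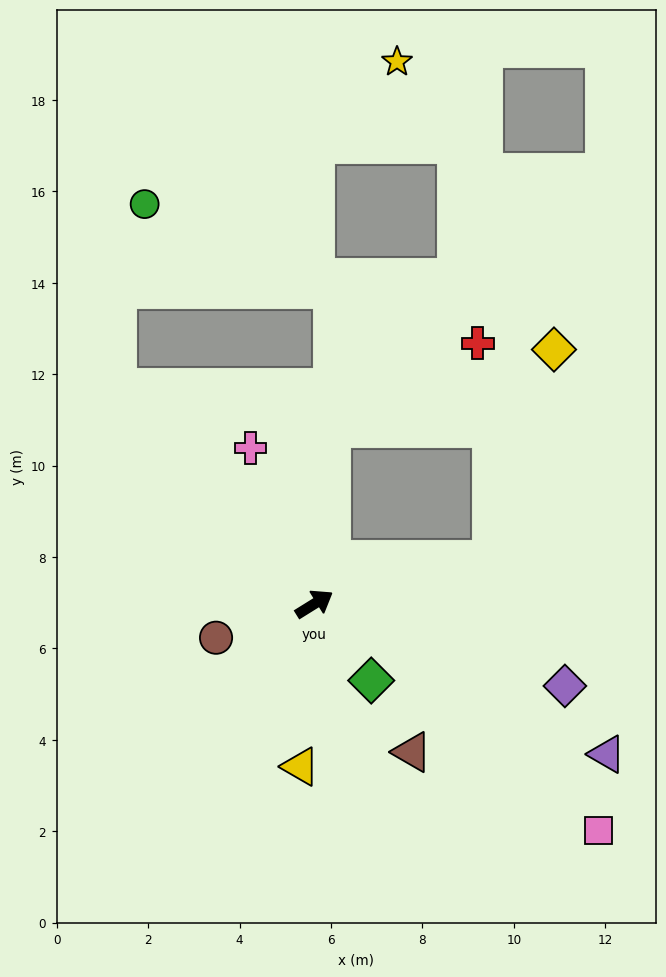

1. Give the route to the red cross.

blocked — turn left 52°, forward 3.8 m, then turn right 53°, forward 3.7 m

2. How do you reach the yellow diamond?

blocked — turn right 18°, forward 4.0 m, then turn left 60°, forward 4.8 m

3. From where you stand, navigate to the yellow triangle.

turn right 127°, forward 3.6 m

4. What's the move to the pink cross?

turn left 80°, forward 3.7 m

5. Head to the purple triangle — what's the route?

turn right 59°, forward 7.2 m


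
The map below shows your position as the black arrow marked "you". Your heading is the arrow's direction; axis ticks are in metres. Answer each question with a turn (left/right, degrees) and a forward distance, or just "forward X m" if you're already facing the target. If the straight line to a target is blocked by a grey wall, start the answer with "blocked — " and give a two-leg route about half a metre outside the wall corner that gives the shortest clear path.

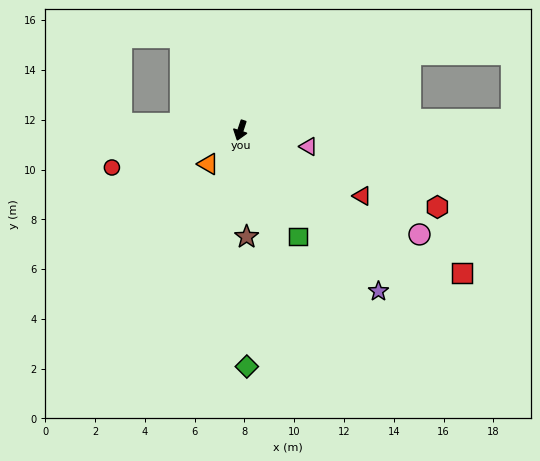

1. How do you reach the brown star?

turn left 21°, forward 4.3 m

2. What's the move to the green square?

turn left 47°, forward 4.9 m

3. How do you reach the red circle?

turn right 56°, forward 5.4 m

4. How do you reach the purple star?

turn left 59°, forward 8.5 m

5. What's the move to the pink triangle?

turn left 95°, forward 2.8 m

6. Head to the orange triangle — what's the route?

turn right 26°, forward 1.9 m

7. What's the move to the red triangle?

turn left 80°, forward 5.6 m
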